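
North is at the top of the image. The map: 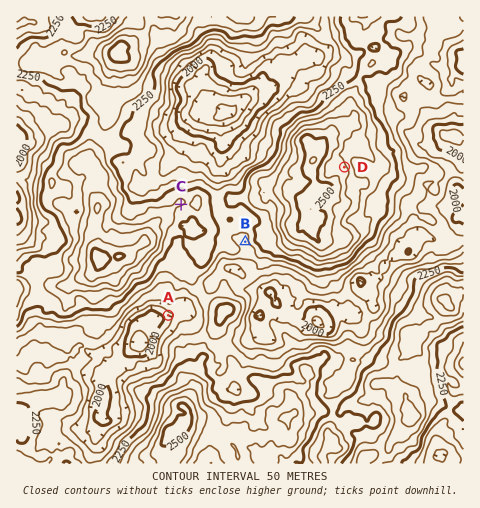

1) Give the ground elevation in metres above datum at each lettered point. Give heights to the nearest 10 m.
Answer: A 2030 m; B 2180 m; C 2300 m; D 2410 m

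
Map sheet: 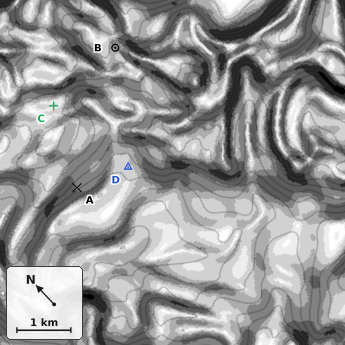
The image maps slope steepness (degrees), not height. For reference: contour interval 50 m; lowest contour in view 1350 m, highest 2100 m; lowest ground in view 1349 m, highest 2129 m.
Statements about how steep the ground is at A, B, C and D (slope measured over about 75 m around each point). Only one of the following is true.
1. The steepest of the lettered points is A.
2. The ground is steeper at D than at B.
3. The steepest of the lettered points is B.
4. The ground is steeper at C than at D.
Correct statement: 1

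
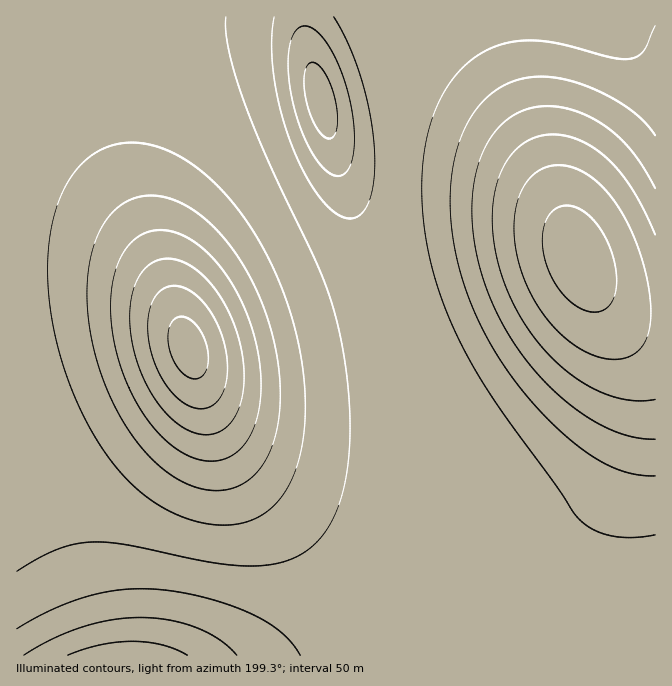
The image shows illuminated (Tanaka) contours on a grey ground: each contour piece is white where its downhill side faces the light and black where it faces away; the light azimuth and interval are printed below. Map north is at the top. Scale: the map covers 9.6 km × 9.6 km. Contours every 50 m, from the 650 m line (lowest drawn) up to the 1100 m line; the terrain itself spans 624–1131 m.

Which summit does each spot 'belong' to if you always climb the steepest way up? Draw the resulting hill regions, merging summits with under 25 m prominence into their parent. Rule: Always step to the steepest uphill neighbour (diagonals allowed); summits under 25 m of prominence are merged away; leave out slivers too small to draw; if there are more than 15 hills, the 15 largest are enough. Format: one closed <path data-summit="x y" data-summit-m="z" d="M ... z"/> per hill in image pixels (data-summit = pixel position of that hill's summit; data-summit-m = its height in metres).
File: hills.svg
<path data-summit="320 100" data-summit-m="1123" d="M517 16l-500 0-1 229 41 3 37 6 24 9 20 10 14 10 14 15 13 24 20 60 10 21 12 19 28 27 33 20 35 14 38 10 70 11 80 2 47-8 10-5 19-20 15-21 13-25 12-37 0-33-12-35-20-39-15-35-26-78-22-82-7-38z"/><path data-summit="127 655" data-summit-m="1131" d="M655 16l-137 1 0 18 5 37 25 98 26 78 15 35 20 39 12 35 0 33-12 37-13 25-15 21-19 20-10 5-47 8-80-2-70-11-38-10-35-14-33-20-28-27-12-19-10-21-20-60-13-24-14-15-14-10-20-10-24-9-54-8-24 1 1 409 639-1z"/>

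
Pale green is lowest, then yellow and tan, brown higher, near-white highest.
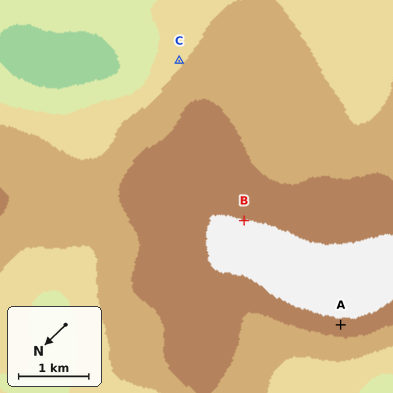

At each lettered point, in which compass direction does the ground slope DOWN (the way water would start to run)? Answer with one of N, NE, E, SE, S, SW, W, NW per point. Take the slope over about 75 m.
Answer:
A NW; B SE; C E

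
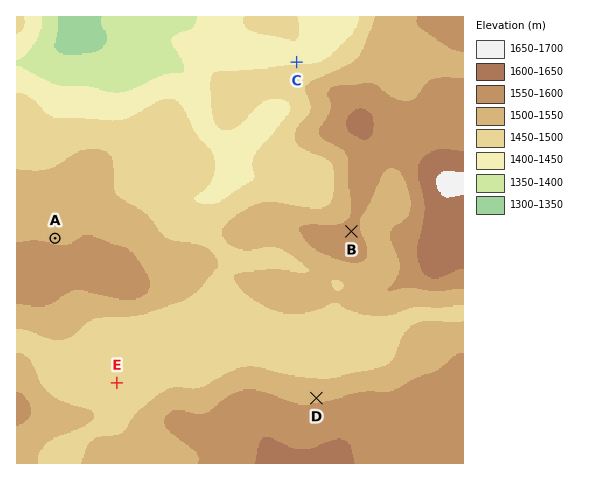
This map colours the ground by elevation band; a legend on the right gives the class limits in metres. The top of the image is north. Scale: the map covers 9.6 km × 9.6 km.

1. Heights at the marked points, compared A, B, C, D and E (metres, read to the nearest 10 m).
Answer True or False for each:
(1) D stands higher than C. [True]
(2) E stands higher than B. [False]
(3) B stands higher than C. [True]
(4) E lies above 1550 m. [False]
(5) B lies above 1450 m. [True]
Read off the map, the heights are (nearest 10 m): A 1540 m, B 1560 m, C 1450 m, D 1540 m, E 1480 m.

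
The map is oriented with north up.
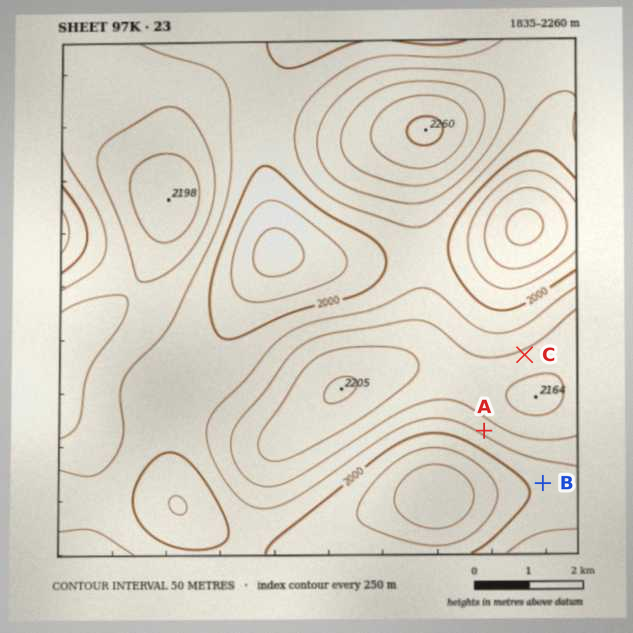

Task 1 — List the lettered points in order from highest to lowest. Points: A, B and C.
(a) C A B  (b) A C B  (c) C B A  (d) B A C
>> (a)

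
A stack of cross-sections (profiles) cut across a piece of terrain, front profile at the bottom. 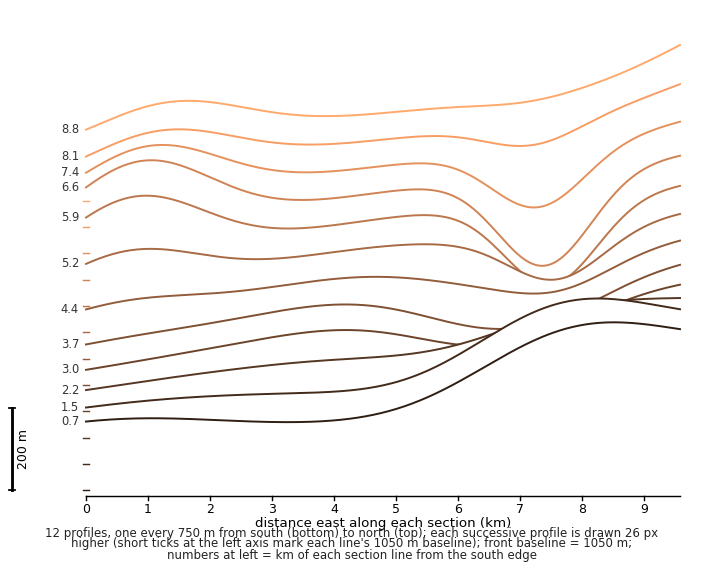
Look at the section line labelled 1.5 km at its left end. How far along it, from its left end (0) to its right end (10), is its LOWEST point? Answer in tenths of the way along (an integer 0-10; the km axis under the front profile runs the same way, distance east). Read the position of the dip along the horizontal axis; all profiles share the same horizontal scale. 0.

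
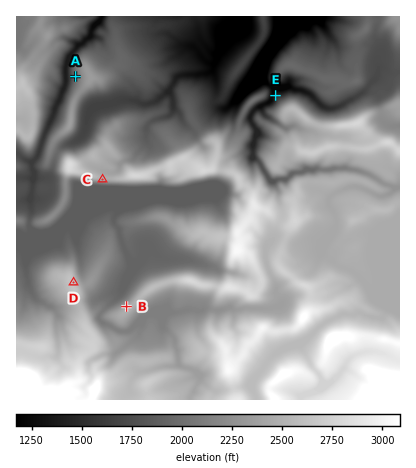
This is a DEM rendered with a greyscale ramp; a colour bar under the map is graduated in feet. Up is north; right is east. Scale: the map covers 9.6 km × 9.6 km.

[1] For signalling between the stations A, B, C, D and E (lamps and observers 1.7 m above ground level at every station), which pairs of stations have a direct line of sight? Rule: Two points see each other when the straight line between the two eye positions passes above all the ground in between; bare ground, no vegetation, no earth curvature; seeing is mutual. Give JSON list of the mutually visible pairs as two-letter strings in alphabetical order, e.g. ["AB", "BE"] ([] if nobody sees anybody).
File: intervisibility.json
["BC", "BD", "CD"]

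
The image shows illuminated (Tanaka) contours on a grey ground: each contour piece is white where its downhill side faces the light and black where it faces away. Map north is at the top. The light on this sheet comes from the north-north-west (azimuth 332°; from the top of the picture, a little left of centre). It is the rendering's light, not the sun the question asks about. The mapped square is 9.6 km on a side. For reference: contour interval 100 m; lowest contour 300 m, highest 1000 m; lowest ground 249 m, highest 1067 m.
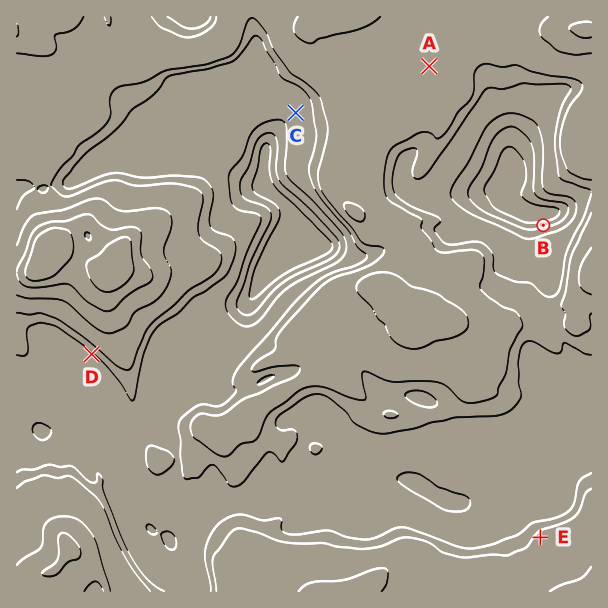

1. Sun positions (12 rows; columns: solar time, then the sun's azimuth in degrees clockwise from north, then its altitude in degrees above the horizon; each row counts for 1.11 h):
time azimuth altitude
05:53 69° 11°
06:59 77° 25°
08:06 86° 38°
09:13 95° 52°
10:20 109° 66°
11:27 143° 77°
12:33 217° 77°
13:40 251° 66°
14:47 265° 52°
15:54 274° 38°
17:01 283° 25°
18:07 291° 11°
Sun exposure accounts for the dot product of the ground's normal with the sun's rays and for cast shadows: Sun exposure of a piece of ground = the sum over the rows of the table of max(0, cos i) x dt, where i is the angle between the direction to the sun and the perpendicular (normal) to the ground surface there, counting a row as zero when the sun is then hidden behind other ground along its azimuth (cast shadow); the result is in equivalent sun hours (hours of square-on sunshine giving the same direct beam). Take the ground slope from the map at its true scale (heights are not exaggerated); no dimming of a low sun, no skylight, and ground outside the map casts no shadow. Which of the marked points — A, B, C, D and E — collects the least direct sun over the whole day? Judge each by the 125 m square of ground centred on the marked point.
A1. B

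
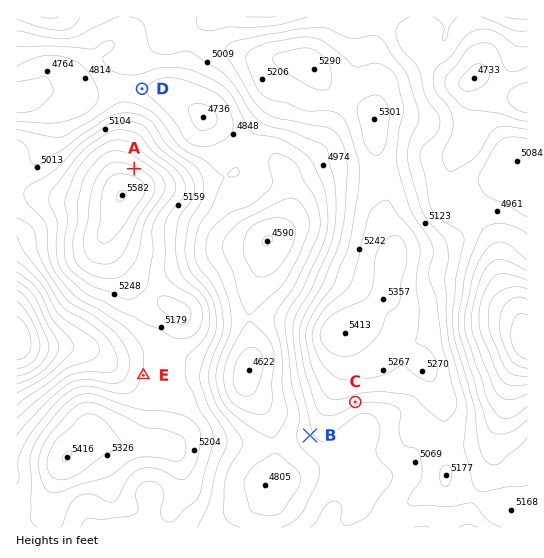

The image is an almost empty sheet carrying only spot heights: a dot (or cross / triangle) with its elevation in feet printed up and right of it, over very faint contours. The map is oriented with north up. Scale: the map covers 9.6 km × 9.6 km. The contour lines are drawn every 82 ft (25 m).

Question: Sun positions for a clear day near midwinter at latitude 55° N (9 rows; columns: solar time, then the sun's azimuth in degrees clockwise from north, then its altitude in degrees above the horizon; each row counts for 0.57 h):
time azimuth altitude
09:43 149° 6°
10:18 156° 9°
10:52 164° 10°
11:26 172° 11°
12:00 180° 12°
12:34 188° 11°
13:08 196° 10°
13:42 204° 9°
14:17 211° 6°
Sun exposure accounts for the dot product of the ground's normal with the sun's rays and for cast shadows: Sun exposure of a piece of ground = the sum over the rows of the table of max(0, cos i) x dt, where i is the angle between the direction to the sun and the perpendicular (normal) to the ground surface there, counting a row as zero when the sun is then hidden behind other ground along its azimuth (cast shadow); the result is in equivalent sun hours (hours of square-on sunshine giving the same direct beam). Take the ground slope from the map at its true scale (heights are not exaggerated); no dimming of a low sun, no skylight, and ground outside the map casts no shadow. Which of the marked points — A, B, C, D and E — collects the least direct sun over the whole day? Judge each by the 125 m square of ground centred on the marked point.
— A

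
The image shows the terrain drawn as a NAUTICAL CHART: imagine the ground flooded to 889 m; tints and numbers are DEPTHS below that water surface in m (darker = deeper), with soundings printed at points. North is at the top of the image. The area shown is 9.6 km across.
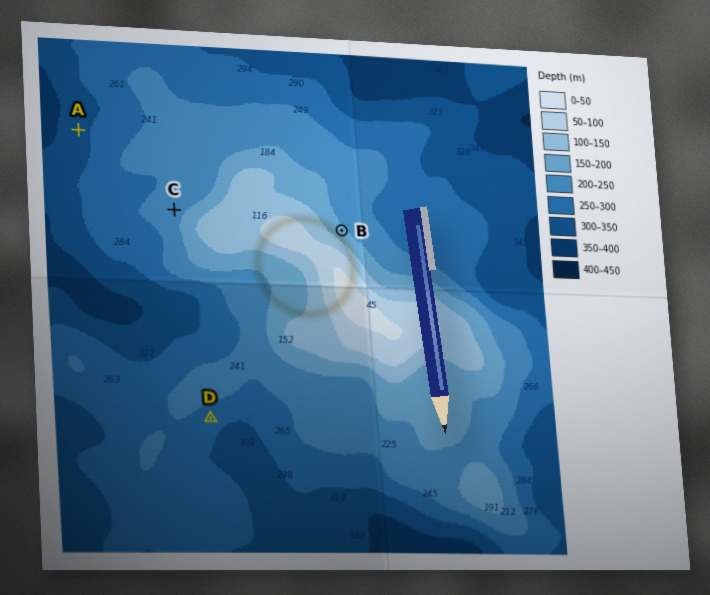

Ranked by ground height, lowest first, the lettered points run A D C B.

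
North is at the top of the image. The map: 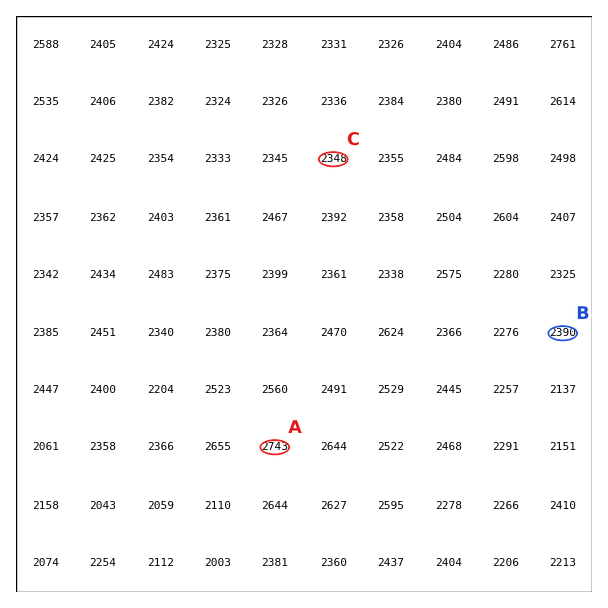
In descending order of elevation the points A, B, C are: A B C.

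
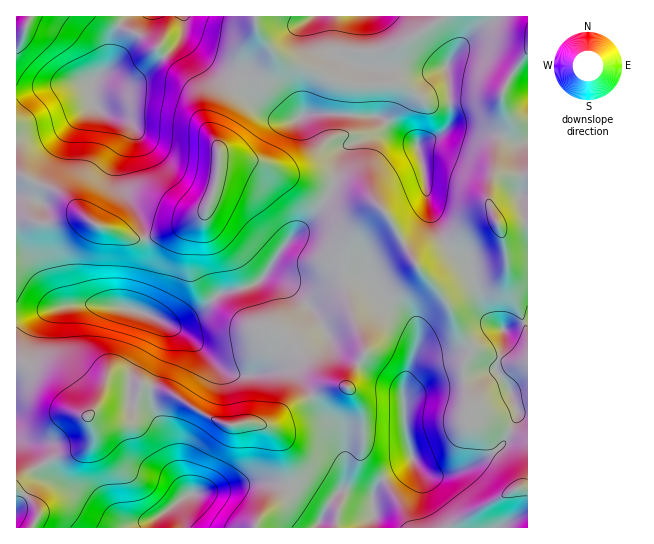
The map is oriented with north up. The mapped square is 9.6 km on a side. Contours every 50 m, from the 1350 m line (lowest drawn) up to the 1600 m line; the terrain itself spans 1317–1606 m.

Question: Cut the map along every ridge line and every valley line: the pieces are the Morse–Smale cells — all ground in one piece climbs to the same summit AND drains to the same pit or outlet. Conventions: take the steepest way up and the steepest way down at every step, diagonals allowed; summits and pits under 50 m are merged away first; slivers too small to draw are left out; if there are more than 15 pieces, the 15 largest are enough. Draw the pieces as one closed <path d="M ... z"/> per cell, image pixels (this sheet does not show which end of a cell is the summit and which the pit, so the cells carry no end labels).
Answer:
<path d="M381 208l-10 4-16 18-6 9-5 22 0 16 5 26 16 44 0 6-9 14-9 21-8-3-14 3-35 19-17 16-8 3 8 3 10 13 6 24 2 21-3 7-29 25-2 9 60 0 11-23 11-14 7 0 25 9 5-13 7-8 20-11 9-7-7-30 0-30 13-9 16-7 61-14 9-28 0-13 24-9-1-100-25 6-11-11-9 1-15 8-18 19-34 19-23-41z"/><path d="M255 16l-126 0-10 10-6 11-1 20-4 12-17 15-25-1-49 9-1 127 37 4 18-6 14 0 14 10 12 2 16 8 18 2 34-11 22-12 7-9 9-28 2-32-4-9 0-8 6-20 10-17 24-22 14-18-2-11-10-12z"/><path d="M334 183l-15 28-30 28-24 35 22 11 22 22 0 4-12 20-32 41-8 3-23 0-8-3-7-4-32-32-38-21-16-6-39-5-16 0-61 11-1 167 14-11 21-12 32-10 8-7 2-7-4-19 9 5 12 3 17-3 8-11 7-25 24 6 33 21 31 13 13-2 24 2 23-18 35-19 10-3 12 3 9-21 9-14 0-6-12-29-6-27-3-14 1-24 10-23 16-18 9-5-11-11z"/><path d="M239 159l-20 0-3 27-9 24-6 6-22 12-28 9-24 0-16-8-12-2-14-10-14 0-18 6-36-3-1 94 17-1 45-9 16 0 39 5 16 6 38 21 32 32 7 4 8 3 23 0 8-3 32-41 12-20 0-4-22-22-22-11 24-35 30-28 8-12 6-16-8-3-39-5-19-11z"/><path d="M527 16l-200 1 4 5 2 31 18 11 14 4 34 1 12 3 20 0 16-5 4 34 0 18-4 10-6 6-23 10-5-4-24-8-12 0-24 10-8 4-5 6-7 28 2 3 34 12 18 18 28 49 34-19 22-21 11-6 13 0-7-20 11-52 8-20-4-32 9-19 16-23z"/><path d="M146 385l-5 1-6 24-8 11-17 3-12-3-9-5 4 19-2 7-8 7-34 11-23 13-10 10 0 7 15 10 6 9 2 6-6 13 120 0 2-7 23-20 5 27 72 0 4-9 29-25 3-7-3-28-5-17-10-13-19-6-20 2-13-2-22-11-28-19z"/><path d="M326 16l-69 0-2 2 2 12 10 12 2 11-14 18-24 22-10 17-6 20 4 29 40 2 27 14 47 8 7-30 5-6 8-4 24-10 12 0 24 8 5 4 23-10 6-6 4-10 0-18-5-34-15 5-20 0-12-3-34-1-14-4-18-11-2-31z"/><path d="M527 321l-23 9 0 13-9 28-61 14-16 7-13 9-1 17 3 21 6 22 9 10 7 4 13 1 12-3 21-9 29-21 13-26 1-6 3 2 7 0z"/><path d="M518 411l-1 6-13 26-29 21-21 9-20 3-12-5-9-14-1 4-9 7-20 11-10 14 0 24-2 10 84 1 7-9 11-7 41-23 13-1 1-74-7-1z"/><path d="M127 16l-110 0-1 75 14 0 36-8 25 1 17-15 4-12 1-20 6-11z"/><path d="M527 52l-15 22-9 19 4 32-8 20-11 52 5 18 4 8 5 4 26-6z"/><path d="M527 488l-13 1-29 16-23 14-6 6 0 2 71 1z"/><path d="M346 491l-7 0-8 10-14 24 1 3 53-1 2-10 0-15-3-3z"/><path d="M18 491l-2 0 0 36 15 1 8-13-2-6-6-9z"/><path d="M178 501l-23 20-1 7 29-1z"/>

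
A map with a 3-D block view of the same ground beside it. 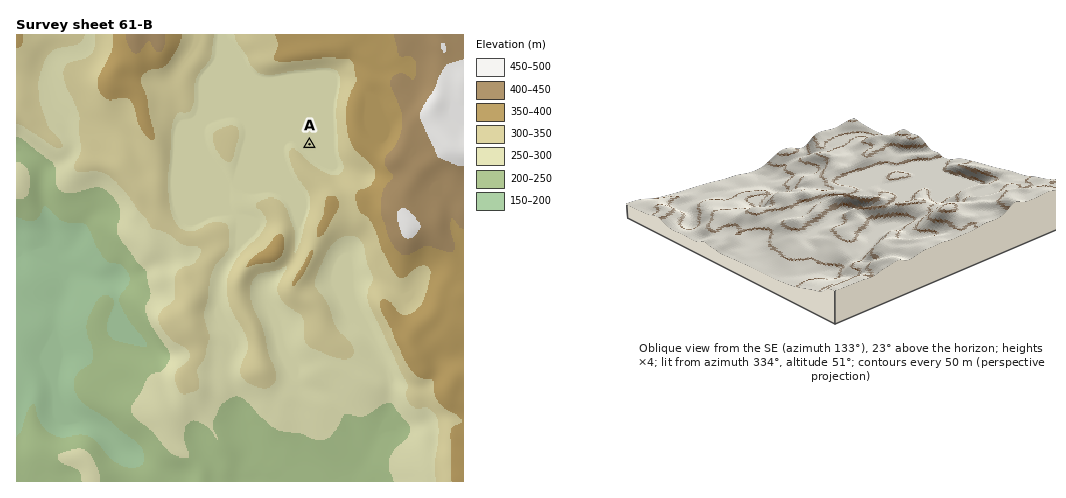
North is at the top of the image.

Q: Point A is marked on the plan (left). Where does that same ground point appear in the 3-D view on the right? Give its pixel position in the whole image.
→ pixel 936 193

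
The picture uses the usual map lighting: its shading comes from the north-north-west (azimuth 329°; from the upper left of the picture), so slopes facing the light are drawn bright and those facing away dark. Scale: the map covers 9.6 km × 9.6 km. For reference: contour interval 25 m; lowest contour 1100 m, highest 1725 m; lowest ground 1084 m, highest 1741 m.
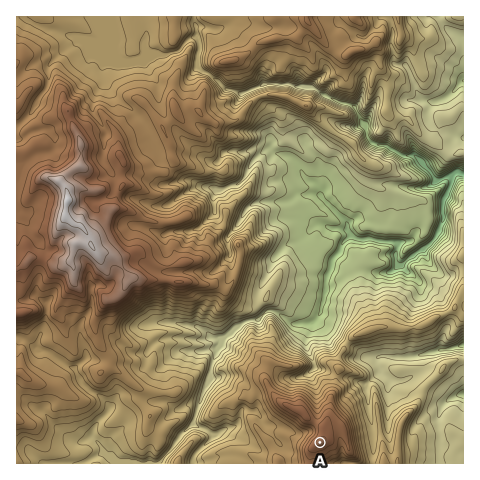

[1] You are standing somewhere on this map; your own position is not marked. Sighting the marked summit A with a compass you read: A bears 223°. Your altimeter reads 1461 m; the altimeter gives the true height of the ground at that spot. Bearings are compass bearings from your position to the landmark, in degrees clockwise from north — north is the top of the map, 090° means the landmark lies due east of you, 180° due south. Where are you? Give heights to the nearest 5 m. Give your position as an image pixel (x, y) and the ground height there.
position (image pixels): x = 352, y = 408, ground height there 1460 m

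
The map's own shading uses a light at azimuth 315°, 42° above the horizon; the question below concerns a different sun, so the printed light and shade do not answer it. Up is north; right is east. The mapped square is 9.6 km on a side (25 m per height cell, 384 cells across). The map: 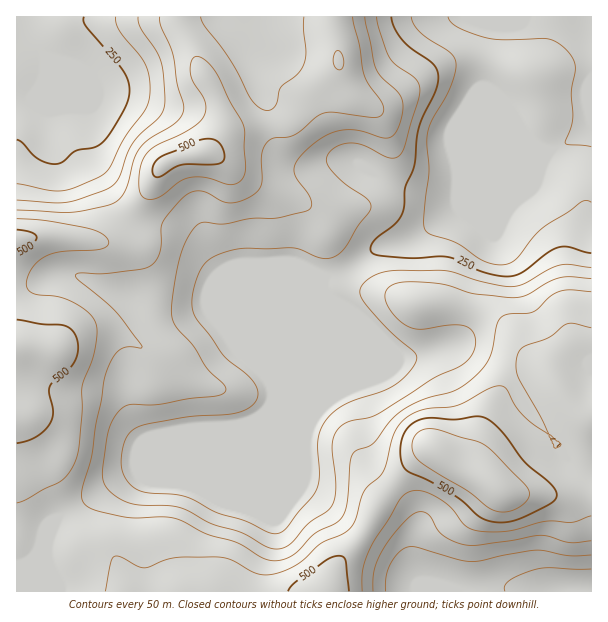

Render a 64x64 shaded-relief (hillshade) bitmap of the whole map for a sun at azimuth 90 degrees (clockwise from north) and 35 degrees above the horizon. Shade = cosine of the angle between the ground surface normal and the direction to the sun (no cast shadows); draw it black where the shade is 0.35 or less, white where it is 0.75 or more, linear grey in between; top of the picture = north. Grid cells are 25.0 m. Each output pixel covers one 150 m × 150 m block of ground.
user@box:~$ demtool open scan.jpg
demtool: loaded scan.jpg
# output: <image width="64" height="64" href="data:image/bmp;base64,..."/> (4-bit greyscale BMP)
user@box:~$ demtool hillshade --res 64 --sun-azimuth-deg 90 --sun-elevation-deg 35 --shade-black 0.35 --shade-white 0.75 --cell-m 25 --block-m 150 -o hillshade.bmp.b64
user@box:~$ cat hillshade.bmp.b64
<image width="64" height="64" href="data:image/bmp;base64,Qk12CAAAAAAAAHYAAAAoAAAAQAAAAEAAAAABAAQAAAAAAAAIAAATCwAAEwsAABAAAAAAAAAAAAAAABEREQAiIiIAMzMzAERERABVVVUAZmZmAHd3dwCIiIgAmZmZAKqqqgC7u7sAzMzMAN3d3QDu7u4A////AIiIiHd3eJmIeIiJmZiHZmZ4ms7//bqYiIiJmZmqqZiIiIiId3d4mYiIiIiZmZh2VWeKzv/9upiIiImZmaqZiIiIiId3d4iZiIiIiImaqXZUVom9/+26mId4iZmZmZiIiIiId3d4iJmIiIiIiau6hkM1aKzv7bqId3eJmZmZh3eImZh3d4iJmYiImZmZq8uWMiNXm97tuYd2Z4mZmZh3Z4ipmHd3iImYiImZqZq8y5YxE1Z5ve3Jh2ZniJmZmHZniaqYh3iImZiIiaq6qqu7ljIjVVaL3cqGZmZ3iJmph3iZqpmIiImZmIiJq7uqqqqGQzRUM2nN24dlVVZniqqYeJmqqYiZmZmYiIm8y6qZmIhkRVMiSL3bl2VERFeau6mZmZqpmaqqqpmIiau6mYiIiHZVQxE2rMuXZDMzRpvMuqqqmaqqu7u7qpiJqpmIiIiIh2VCETaKu5dUMzRXq8zLu6qZmavMzLu6mYiYiIiIiIiIdTISRniZhUM0RXmszMu7qpmZq83dzLqIiIiIiIiIiIh1MSNWZndkNFZnirzMu7qZmZmbzu7cqYiIiIiIiIiIiHUhJGZURVRFeImrzMu7qZmZmZrO/typiIiIiIiIiIiIdCI1dkIjRGeZmavMy7qYiJmZms7/7KmIiIiIiIiIiIh0IkZ2QQE1eaqZq8y7qZiImaqazv/suYiIiIiIiIiIiHQjV4YwADaKqpq8zLqph3eaqqrO/+y6mIiIiIiIiIiIdCNnhjAANpqpmbvLuph2d5qru83u3LqZmZiIiIiIiIiGNGd2QQA2iZiJq7uph2Z3mau7ze7bqZmZmZiJmZiIiIdUV3ZSETaIh3mruph2ZniZq7vN3cuYiZmZiImqqYiIiHZmd2QyNXd2aJqpmGZniZmqu7zdypiImZmZmqu6mIiIiHd3ZURFZ2VXiamHZnmamaq7zNzKh3iZmZmqu8qYiIiIiId2VEVmZVV4mHZmiqqZmqvM3LqHeJmZqqu7uoiIiIiIiIdlVWZlRGeIdmeaqpmZq83duoeImaq7u7upiIiIiIiIiHZWZ2ZERnd2eKqpmZmbzd26iImaq8y7qYiIiIiIiIiIh2Z3dlQ1Z3d5qpmZmZvN3bqIiZq7zMqYiIiIiIiIiIiHd3d2UzRWd4iZmZmZm83dupmZqrzMuoiIiIiIiIiIiGZ4iHZUM1d4iImZmZmavNy6qaqrvMupiIiIiIiIiIiGVniYh2Q0V4h3eJmZmZm8zLuqqrvMupiIiIiIiIiIiGRGeZmIdUVoiHZ4mZmYiavMu6qavMy5iIiIiIiIiIiGQ0aJmZiGZniHZniZmYiJq7u7qZm83KmIiIiIiIiIiGQzRomqqYd3iHZmeJmZiJqru6qZibzcqYiIiIiIiIiHZERXiaqqmIiHZVV4mZmZmqqqqZiJvNypiIiIiIiIiIdlRWeJmqqZmYdURWiZqqqqqZmZmJq83LmIiIiIiIiIh2VWeIiZqqqZhkNFaIm7u6mYiJmZmrzMupiIiIiIiImYd2d4iImquql1Q0Vombu7qYiImZmrzMy6mYiIiIiIiaqYiIiHiKu7qHVERXiZq7qZiImZmqvMy7qZmIiIh3eKu7qZmIiJq8uoZURWeZmquqmZmaqqq8zLqZmYiIiHd4rMy6qZmImru6hlVVaJmaqqqpmaqqqqvLupmZmIiYh3mszLqqqpmaq6mGVVZ4mZmZqpmZmqqZq7upiJmYiJmIiavLu7u7uqqpmIdmZniJmIiZiIiZmZmru6mIiZiImYiZq7u7vMzLupiIiHZmd4iYiIh3d3h3iau7qHeJmZmZmZqqqqu8zcy6mIiIh3ZneIiIiHZmZlVXq8uoZnmqqaqqqqqqqrzN3LmIiIiIdmZ4iZmYdlVVMjaby6hmebu6qqqqqqqqq8zcuoiIiIiHZniJmZh2ZlQQA4vLl2aKzMu6qqq6qpmazNy6iIiIiIdmeImZmId2UwACarqXd5vdy7u7u7qpiIrN3cqIiIiIiHd4iZmYh3dTAABYmYiJvO7Lu7u7uph3is7tyYiIiIiIh3iJqZiIh2MAADZ3iJvN7cqrvMu6l2aL3/25iIiIiIiIiIqpiIiIZBABNFZom83dupq8y7mGVpz//bmIiIiIiIiIiamIiIhkIRI0RVeKvNy5mau7qXZnrf/+uYiIiIiIiZmZmYiIiHUyIzRERXirzKmJqrqYdni+//65iIiIiHiZqZmZiIiIdkMzNERFaKzLqYiZqZh3ic7//sqIiIiHeJqqmZmIiIiGVEMzRERYrMuYiImYh4ibzv//25iIiHZ4mqqZiIiIiIdlQzI0RWm8yoiIiIh3ibvN7v/tqYiIdnmrupmIiIiIh2VDIiNFesy5iIiIh3ibzMzN7u7JiIdmiau6mZmIiIiHZUMhEkabzLmIiHd3ebzcy7ze7sqYdmeKq7qZmYiIiHdlQyESR6zLqYiIdmZ6zu27q83dy5h2eJqruqmZiIiIdmVDIRJYvMuZiIh2Vorf7cuqvMzLmHd4mqqqqZmIiIdmVUMyI2m8upmIiHVVi9/+y7u7u7qYiImZmqqZmIiIh2VVRDM1irupmZiHdVaL7/7cu7u6qpmIiJmZqpmIiIh2ZVRENFeaupmZiId2Vovv/tzLu6qpmZiIiJmpmYh3eHZVRERFaKupmZmIh2ZXnO/+3cy7qpmZiIiImamZiHd3dlVEREV5qqmZmYiHZlec7/7tzLqpmIiIiIiZqZ"/>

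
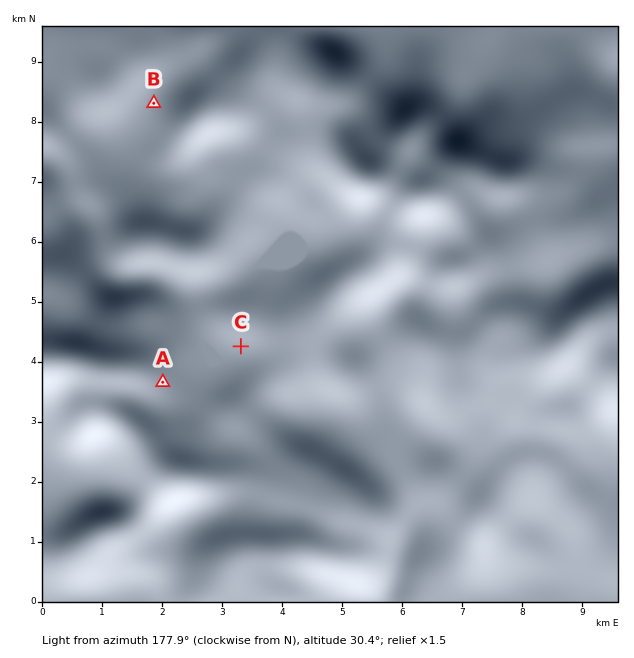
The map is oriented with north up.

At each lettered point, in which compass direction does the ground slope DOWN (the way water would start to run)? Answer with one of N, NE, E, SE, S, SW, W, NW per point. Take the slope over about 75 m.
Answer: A E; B W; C SW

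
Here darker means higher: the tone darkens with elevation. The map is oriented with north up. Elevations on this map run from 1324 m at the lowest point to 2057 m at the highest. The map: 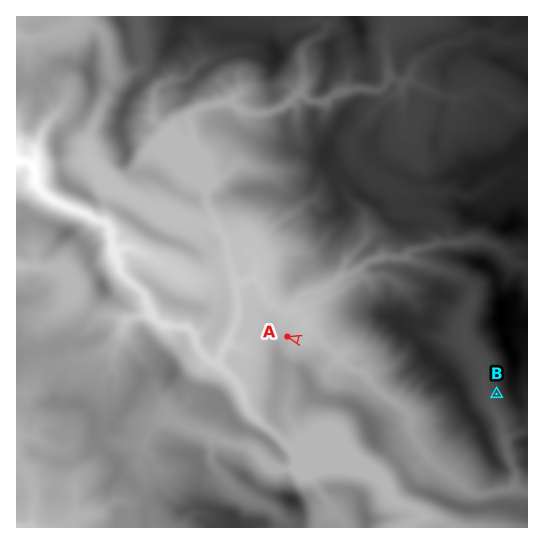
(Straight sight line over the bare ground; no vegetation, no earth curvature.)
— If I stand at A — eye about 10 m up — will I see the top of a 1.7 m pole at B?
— No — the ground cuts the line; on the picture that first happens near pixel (392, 365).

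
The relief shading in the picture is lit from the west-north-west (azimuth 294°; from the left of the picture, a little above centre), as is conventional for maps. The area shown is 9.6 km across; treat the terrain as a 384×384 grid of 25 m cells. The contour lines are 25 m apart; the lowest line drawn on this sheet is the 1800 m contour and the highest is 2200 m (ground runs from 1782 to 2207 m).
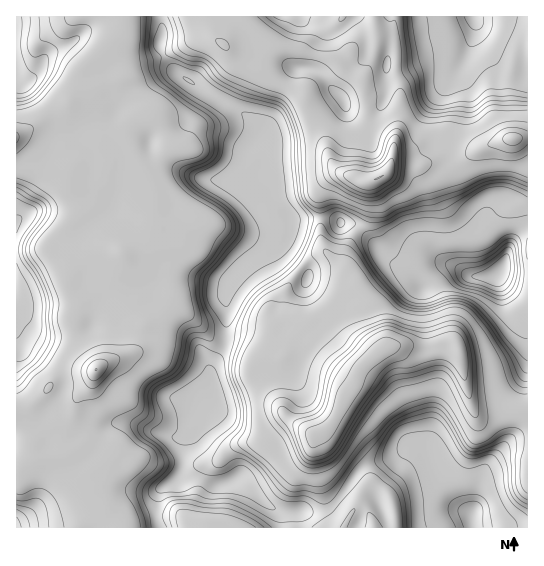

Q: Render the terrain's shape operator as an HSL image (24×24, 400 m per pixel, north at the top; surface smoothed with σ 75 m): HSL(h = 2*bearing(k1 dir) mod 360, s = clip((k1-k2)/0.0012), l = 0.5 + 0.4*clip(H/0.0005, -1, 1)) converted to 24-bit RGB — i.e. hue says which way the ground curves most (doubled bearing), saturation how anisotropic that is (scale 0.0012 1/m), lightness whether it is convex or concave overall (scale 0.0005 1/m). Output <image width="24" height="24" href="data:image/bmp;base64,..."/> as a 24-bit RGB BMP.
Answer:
<image width="24" height="24" href="data:image/bmp;base64,Qk32BgAAAAAAADYAAAAoAAAAGAAAABgAAAABABgAAAAAAMAGAAATCwAAEwsAAAAAAAAAAAAAQ4ctfptomqCBgoyRfo6Fv9moHQB50/Hyo8Dip6zgo9jdmTJgYDAYWDYdoalCvnWGVsRk5phIPSaXcJtmnJhFIRUyu7ZuYCAhg9XFSKWFfZ5/gIaCjp100c41AzAkMr0XqnojWl8ggzAbSwsl1k4wM5JNVdomJo1isVBks+2tbSuUl2qEv0WTM2SeOySm5ZnArYqfdo6ce4Z/gn59knh80n2PW9JfCFhYtVM0uYosNzkabh4xo9624xYgrNkvEWVCS9FRkalKkjx5fXOBkWqAf49KHRtK2OekpZiCgXuEhH5/eoKAgYiLnNXL1+D0TA6YRGyp6JTfuSn3qe3cUxt3+MrK9NfYM5qEPJUiG0Avf29tfW98cwxS/8JQAj4sVtdJiZ50gXt9hYV4eo52Y6xXxdIGLhsFRlR6Wn5wJn1l4z24xGVgKA+G0/js6K/N7WN6ZTTNGGscKEkcTCgygh2X6vTXgVrgHreEmHmdcIJzlXR0hoNgomJu1MWbMqbbYU2FfHh4RkdocCkU399M0/jmHlhR9jtm+snJFnZ46WfogUnQGCxXUtKvx/WxU0qTfYqy313atoyldUeL55pQM3dS3ax4PRcNE1ATYn5uQhpemfFXU8BjnaU6SzRbLsZh4K2l7p68HlNRm5Y5N2PAlCayk/93TpmiGrnRI1Z65IWfOEKj9dX2o3LpXHem5anpmNPkH2F2CgxD8PXWj4p/g4V4TGh+MrK1567J4pGotTrPfZfONi2qavibMO+ye8+CHUd+JUNKp1s4w7dlPpIus1E9tV+YmHSI37mXHAkqDcvCd9wzt42Eh4CGbYCEOH1YLHte78Hc1sjqmKftln3nyvDQSCLSkeuzVBJVP01vyCCIvs2McXpjhYRthoZ3i39+02OAmPX1BkayUiy7zbiTf3+LgX+Ob4N8L4VPEpob3uyKbTa4bUjA6tK4g8/kggp+gkx6WDl2nrkXwsaCfHuGfYJ9fYR9gn1/oqaJlOZyIxAyEmZt8Nfcg6S6QUW9uXaWgoJ6XqZfZf2ACEM+RHMG4vLC5HfPSAHa5We/bhJNk+14kKaDfnyAgIN/gIF6fX96s7V804MZFjQ8OXphF4gm846qPBlSu5JTlpuBrvW9aAk3Zyg7Mcg2Q50AMygAKQ8KzRUQ32XNouenf4mAgH6Fi3qLfY6RfH+GlHd58KW7Fpt+Mm5WVX1VEUcp/1W6e8+Lq921xnEVYSZQgJF+t4U4eQoWyos8AjEXCipycdHq47W/hYF7eoB9eIp4hHN2g3t7gISHoIOE6aW6FZ+1XnaHXHx9E3CCyfy36C1QbAkhSIA6aXhall9/fH2+rJvN8ID0AHh3CSoW8owJrZB4fIF8en98foCEf4d/gXqAgqan2PPthQTgcl2EgGp/MREEyLIALBgH4ZAkosE/MlAjXHo4SqU/WX50lnubZX+pi0ArM/NrhKV5foJ+e35/f4J9hIR+hM2pe/zgfQUTcilIf3p8TiZ195Lr5mrRojm/z+meJbVTcHDbinnLx45DFUMOMz0WRh8Tk9vif6ilgoeEfXyBf3+BfoGAipR+/+4EMyIAJ14aeIF/fn6CIRNW1OF9s1jozOv/zsz//8zyEDaOeXupupDO5pfvWEDhasHjRYhueIF/goF9gH6BgH+BfJB9kmSKznPC5NnyEansVG57f3p/FRBPyNx/kPGXRHYlJhMN/+PMGBh9g3OQcWWQx3rEuFy5dsRdlEXPbnWEfIF6fIF9fX+EkXh0Y4t8bp9+zbuMkEbEQlSLdXd9GAkqyveTg7lPg1SeSGCErf9wjiS4f3nCfY69XnO5aIrg7Nb1yHjwvXisjICEe4SAdX17hHyJip6aj9jWl9jkqRF2YxQYRCgQCzk+vfOseL6LSh9ctr9jhJ5GcuRjFHeG01uhZCi1rsLec3jOEicM83yXrIOHhXyDhHuEcJtxfeepsConMQILWgULy1FNocHok/L9qtPHjSpXLzyDmseFRqCq5OWZFxIlVWkuLV0niJkkbGwelVI8Dl0y3qWckHuAgIJ5p8aJp3IlMQINTT0Zm963ls3Rg6yphKIwY08atjyxe7eotaZ2W6I1qcpIVjN7aol/anaOhHhijlJbznerNIqMMZgewW51joKE0dyODAU71XfuqrrilM7BcoKPeo6Ph5jXnbDlWW63vImur2SDfs9uOoG+Y017fKF7QF+Yp3aNcleOjYlSsH6Xtn+XO6JTk5J629egFgZHb8kthqmBg5B+fo+emN/QajqvgjlWmlRjWJRCvIdz0MWARCiYZmGDiryGKB9PtIxeY1t6"/>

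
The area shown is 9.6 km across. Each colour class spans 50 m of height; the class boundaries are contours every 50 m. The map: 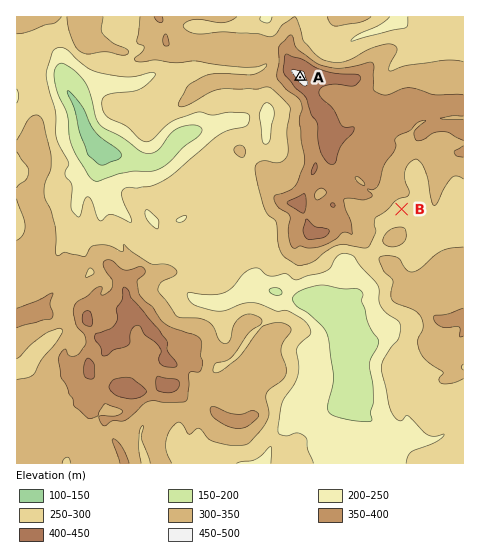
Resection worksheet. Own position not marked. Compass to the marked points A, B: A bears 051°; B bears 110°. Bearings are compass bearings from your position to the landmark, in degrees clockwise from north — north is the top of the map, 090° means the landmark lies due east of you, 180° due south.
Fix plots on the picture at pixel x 219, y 143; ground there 270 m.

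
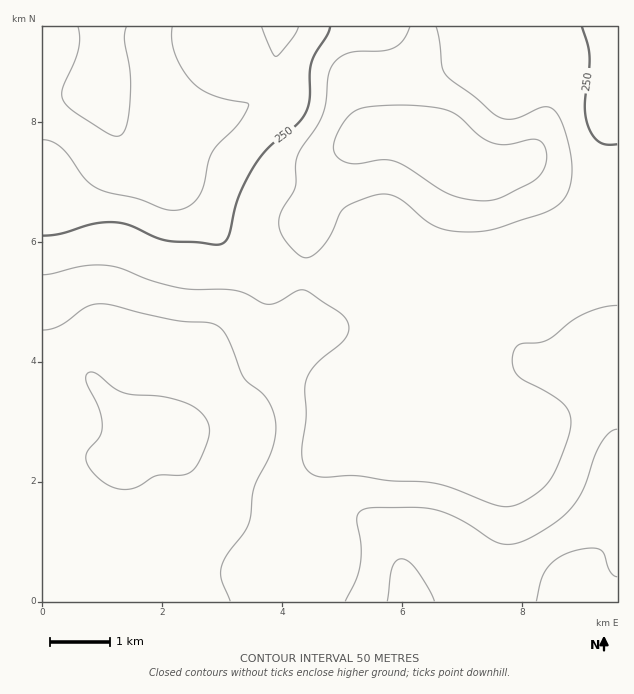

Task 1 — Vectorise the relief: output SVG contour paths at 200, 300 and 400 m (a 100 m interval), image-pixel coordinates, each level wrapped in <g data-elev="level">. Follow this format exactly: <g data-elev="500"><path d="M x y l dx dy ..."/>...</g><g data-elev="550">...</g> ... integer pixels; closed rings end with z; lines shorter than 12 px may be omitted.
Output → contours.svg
<g data-elev="200"><path d="M172 27l0 13 3 14 7 15 11 14 9 7 10 5 15 5 20 3 2 2-10 18-21 21-6 9-4 9-5 27-4 8-6 6-12 7-12 0-32-11-36-9-8-4-7-6-17-24-8-9-9-5-9-2"/><path d="M298 27l-8 14-10 13-5 2-4-6-9-23"/></g><g data-elev="300"><path d="M617 305l-13 2-17 5-15 9-24 19-9 3-18 1-6 5-3 14 5 11 6 6 24 12 15 10 7 10 2 12-3 14-8 21-12 24-9 9-15 9-10 5-9 1-14-3-39-16-18-5-45-2-34-5-33 1-8-2-6-4-5-8-1-10 4-35-1-27 1-10 4-9 6-8 28-24 4-6 1-6-2-7-5-6-34-23-6-2-4 1-20 11-10 2-30-13-59-3-27-7-30-12-13-3-24 0-42 9"/><path d="M410 27l-7 13-9 8-11 3-25 0-9 2-11 5-7 10-3 10-2 22-3 12-6 14-19 28-2 11-1 22-13 23-3 9 0 9 4 9 10 13 9 7 5 1 4-2 11-9 8-12 9-21 5-6 11-6 21-7 12-1 10 4 27 22 12 7 14 4 16 1 26-3 49-15 15-8 9-10 5-16 1-20-7-30-9-18-5-4-6-1-33 12-9 0-9-5-19-17-25-18-5-6-3-7-2-24-4-15"/></g><g data-elev="400"><path d="M434 601l-6-13-12-19-7-7-8-3-6 3-3 6-5 33"/><path d="M617 577l-4-2-3-4-6-16-3-5-11-2-18 3-14 7-11 10-6 12-5 21"/><path d="M118 489l9 0 7-1 23-12 25-1 9-3 7-9 8-16 3-12 0-9-7-13-14-9-25-7-29-2-10-2-11-6-16-13-8-2-3 3 0 6 13 28 3 18-3 11-12 13-1 9 4 9 9 9 10 7z"/></g>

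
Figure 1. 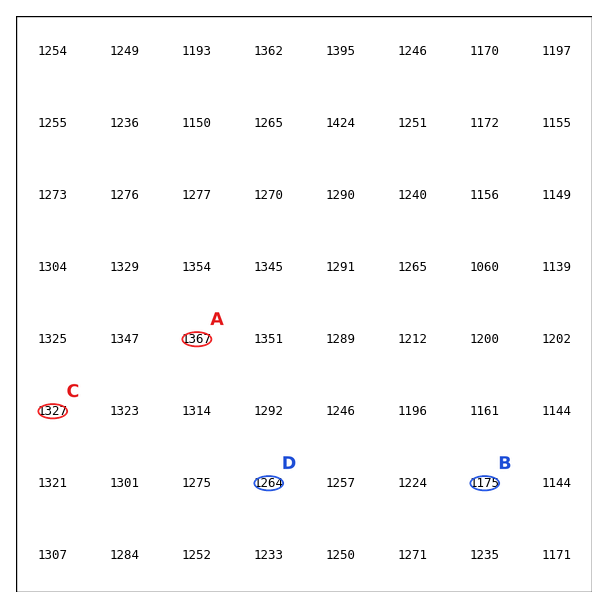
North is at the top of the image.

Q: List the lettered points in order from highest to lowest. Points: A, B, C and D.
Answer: A C D B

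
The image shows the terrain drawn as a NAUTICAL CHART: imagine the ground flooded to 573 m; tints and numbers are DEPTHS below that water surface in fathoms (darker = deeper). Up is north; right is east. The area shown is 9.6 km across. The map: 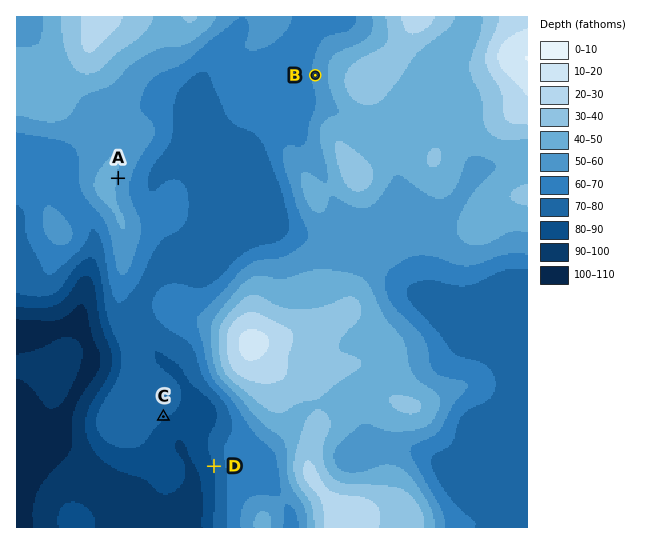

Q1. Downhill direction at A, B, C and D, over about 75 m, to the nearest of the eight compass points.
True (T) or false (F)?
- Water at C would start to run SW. F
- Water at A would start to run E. T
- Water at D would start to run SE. F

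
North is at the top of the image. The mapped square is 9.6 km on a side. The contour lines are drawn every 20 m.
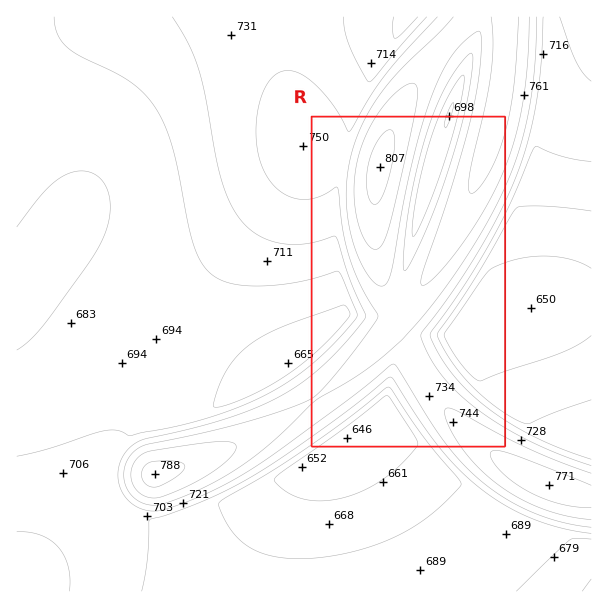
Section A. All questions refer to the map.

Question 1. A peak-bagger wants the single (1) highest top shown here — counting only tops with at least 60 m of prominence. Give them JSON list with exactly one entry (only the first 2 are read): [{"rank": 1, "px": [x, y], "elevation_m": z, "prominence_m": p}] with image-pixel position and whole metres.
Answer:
[{"rank": 1, "px": [380, 167], "elevation_m": 807, "prominence_m": 161}]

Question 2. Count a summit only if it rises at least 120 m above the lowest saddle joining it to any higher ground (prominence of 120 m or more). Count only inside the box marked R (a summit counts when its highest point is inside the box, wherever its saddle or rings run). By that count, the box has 1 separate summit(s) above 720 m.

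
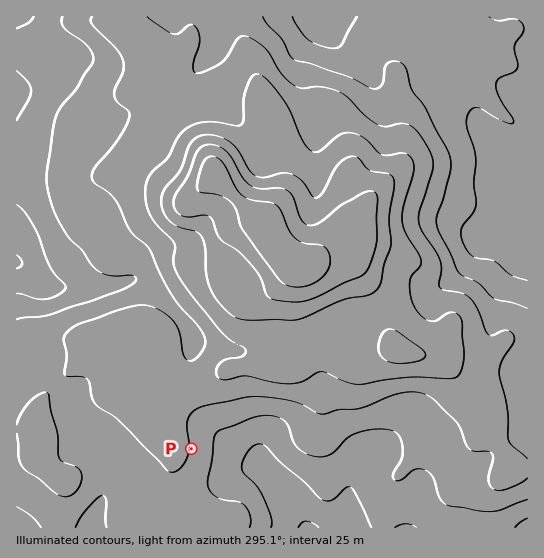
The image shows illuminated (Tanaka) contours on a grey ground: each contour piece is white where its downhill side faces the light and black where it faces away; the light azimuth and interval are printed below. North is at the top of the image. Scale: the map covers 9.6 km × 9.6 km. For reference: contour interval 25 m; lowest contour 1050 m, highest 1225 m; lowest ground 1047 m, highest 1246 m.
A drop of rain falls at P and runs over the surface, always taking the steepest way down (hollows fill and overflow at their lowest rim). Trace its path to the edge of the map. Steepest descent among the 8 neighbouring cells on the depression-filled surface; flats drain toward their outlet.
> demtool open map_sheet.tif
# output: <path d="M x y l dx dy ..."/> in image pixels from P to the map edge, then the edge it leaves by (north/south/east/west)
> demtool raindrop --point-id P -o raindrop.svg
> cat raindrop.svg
<path d="M191 449l31 0 12 12 19 0 2 1 28 28 0 1 4 4 14 20 4 8 0 4"/>
exit: south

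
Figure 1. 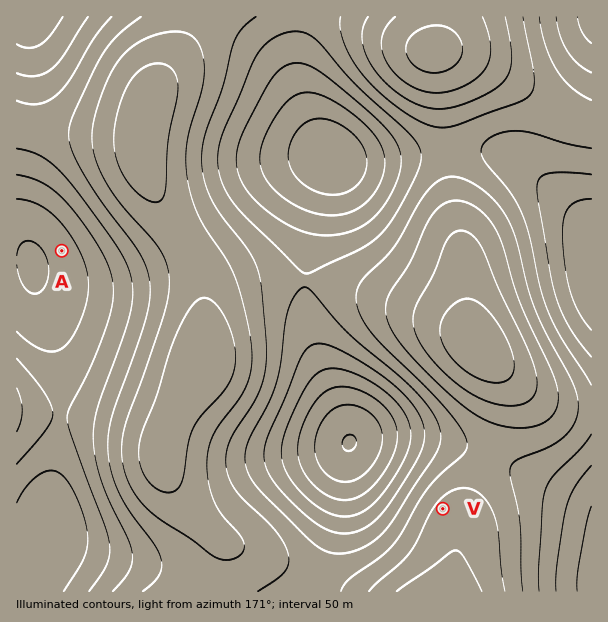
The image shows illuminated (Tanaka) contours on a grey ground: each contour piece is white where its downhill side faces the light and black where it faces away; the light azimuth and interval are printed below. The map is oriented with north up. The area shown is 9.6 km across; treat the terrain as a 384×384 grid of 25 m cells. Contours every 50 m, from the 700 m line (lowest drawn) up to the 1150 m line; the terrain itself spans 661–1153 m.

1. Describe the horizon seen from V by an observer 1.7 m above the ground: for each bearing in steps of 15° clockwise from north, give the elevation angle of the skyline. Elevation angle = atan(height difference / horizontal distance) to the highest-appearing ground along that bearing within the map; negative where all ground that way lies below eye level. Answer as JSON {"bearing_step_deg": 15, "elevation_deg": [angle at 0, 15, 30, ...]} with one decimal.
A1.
{"bearing_step_deg": 15, "elevation_deg": [6.3, 4.7, 3.5, 2.9, 2.9, 3.8, 5.0, 5.2, 4.8, 2.1, -0.6, -2.3, -2.4, -1.4, 0.2, 2.3, 4.8, 7.5, 10.0, 12.0, 13.0, 12.5, 10.7, 8.3]}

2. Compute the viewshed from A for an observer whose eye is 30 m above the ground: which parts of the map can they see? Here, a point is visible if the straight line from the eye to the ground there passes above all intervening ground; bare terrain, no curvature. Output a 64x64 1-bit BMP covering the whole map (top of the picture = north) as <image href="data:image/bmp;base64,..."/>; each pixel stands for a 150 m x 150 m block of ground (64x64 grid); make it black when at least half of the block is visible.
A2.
<image width="64" height="64" href="data:image/bmp;base64,Qk0+AgAAAAAAAD4AAAAoAAAAQAAAAEAAAAABAAEAAAAAAAACAAATCwAAEwsAAAIAAAAAAAAA////AAAAAAAAAB//wAAAAAAAP//AAAAAgAD//8AAAACAB///wAAAAMAf///AAAAAwP///4AAAAD/////gAAAAP////8AAAAA//7//wAAAAD/+D//AAAAAP/gH/+AAAAA/8Af/4AAAAD/wB//wAAAAH+AH//gAAABP4AP//AAAAEfAA//8AAAAQ4AD//4AAADAAAP//gAAAMAAA///AAAAwAAB//8AAAHAAAH//4AAAcAAAP//gAADwAAA//+AAAPAAAB//4AAB8AAAH//AAAHwAAAf/4AAA/AAAB//gAAD8AAAH/8AAAfwAAA//gAAB/AAAD/+AAAP8AAAf/wAAA/w8AB//AAAH/H4AP/8AAAf8/wB//wAAB/z/gP//AAAH/P/D//8AAAf9/8///4AAB/3/////wAAH/f+f///AAAf9/h///8AAB/38D///4AAD/fgP///gAAP88A///8AAA/wAH///wAAB/AAf///AAAD4AB///8AAADAYP///wAAAAD////+AAAAAf////4AAAAD/////AAAAAf////8AAAAD/////gAAAAP////8AAAAA/////wAAAAD////+AAAAAP////4AAAAA/////gAAAAD////8AAAAAP////wAAAAA/////AAAAAD////4AAAAAP////gAAAAA////+AAAAAD////4AAAAAA=="/>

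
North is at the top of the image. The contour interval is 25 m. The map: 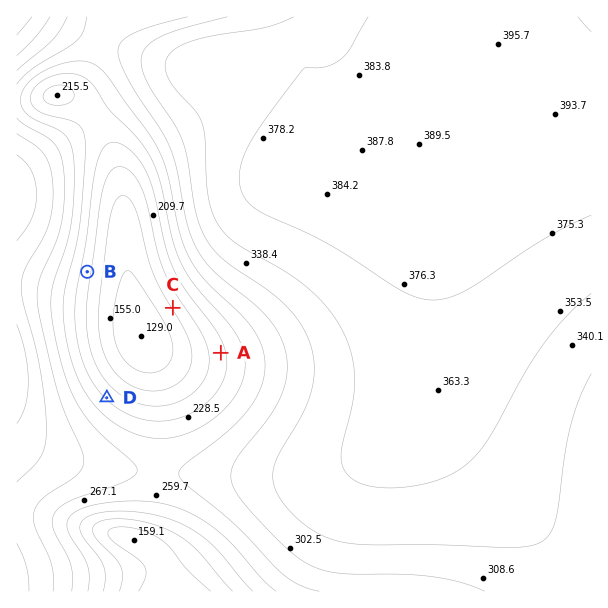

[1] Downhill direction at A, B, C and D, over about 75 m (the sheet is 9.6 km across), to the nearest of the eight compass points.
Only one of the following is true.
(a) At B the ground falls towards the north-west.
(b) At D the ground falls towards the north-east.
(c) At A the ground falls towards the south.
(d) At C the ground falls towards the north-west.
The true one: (b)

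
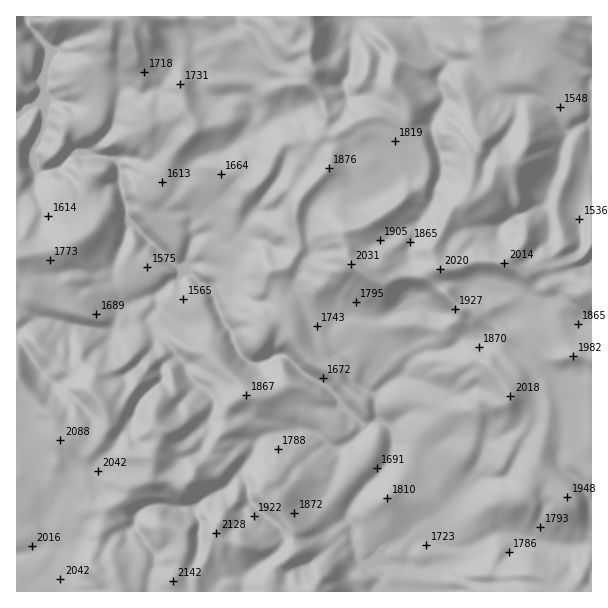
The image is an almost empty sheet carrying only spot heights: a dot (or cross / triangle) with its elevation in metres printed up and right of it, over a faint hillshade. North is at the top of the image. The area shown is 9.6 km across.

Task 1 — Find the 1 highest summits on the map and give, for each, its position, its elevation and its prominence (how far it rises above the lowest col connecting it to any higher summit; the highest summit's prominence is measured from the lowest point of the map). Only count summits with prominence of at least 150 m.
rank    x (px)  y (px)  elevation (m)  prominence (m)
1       351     264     2031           327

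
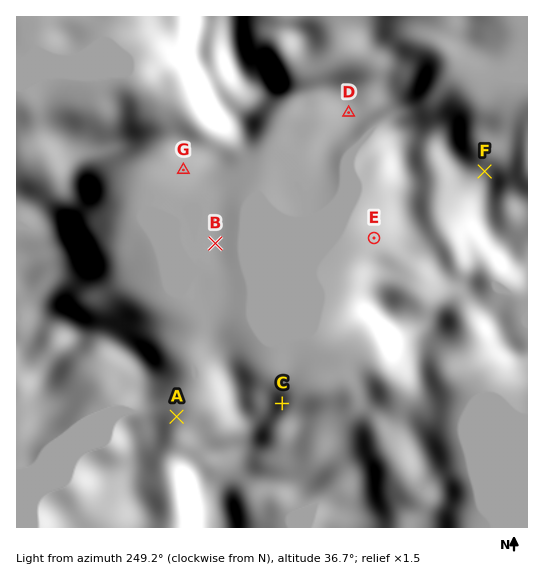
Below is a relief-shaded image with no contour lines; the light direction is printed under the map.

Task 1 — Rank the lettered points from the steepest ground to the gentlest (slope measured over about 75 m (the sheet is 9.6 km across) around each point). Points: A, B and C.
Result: C A B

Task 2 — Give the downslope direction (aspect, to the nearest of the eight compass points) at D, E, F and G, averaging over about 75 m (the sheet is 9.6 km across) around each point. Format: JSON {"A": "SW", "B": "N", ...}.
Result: {"D": "S", "E": "W", "F": "N", "G": "S"}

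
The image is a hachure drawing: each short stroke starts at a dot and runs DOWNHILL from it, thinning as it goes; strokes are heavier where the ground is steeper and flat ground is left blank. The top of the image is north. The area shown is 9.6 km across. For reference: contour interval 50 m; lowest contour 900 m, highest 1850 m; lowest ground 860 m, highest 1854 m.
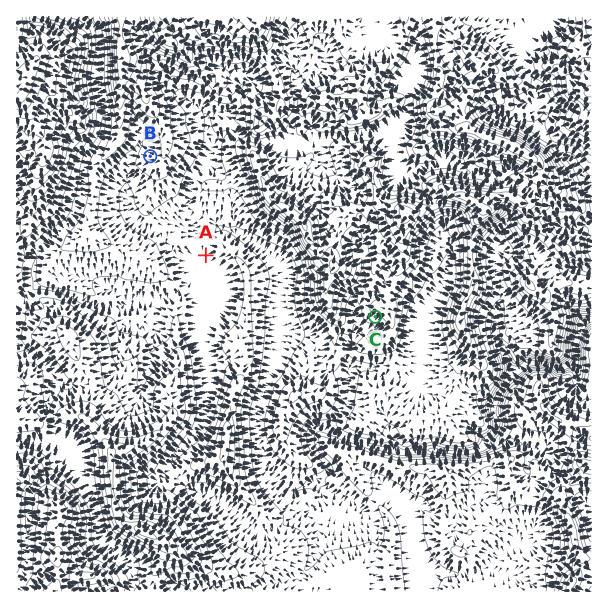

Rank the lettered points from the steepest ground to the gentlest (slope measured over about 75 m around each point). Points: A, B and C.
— C B A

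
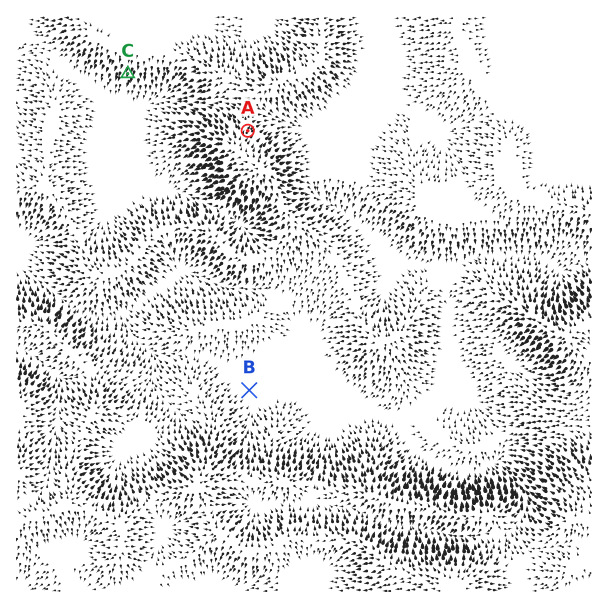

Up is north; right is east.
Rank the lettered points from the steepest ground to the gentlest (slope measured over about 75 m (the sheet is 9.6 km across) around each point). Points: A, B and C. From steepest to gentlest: C A B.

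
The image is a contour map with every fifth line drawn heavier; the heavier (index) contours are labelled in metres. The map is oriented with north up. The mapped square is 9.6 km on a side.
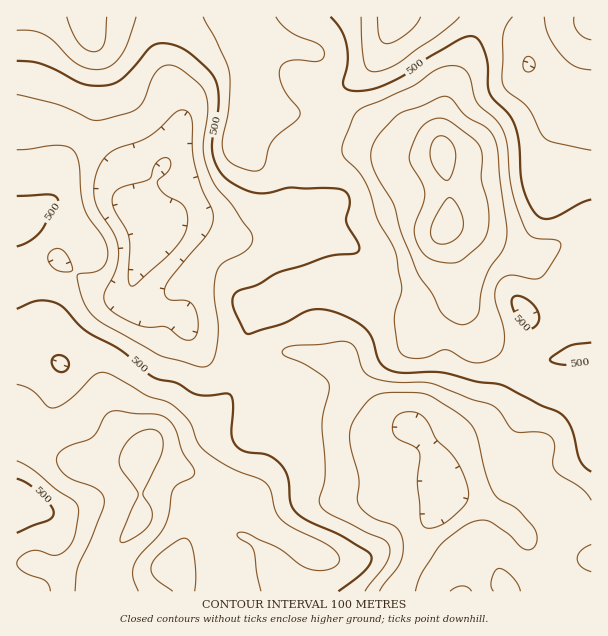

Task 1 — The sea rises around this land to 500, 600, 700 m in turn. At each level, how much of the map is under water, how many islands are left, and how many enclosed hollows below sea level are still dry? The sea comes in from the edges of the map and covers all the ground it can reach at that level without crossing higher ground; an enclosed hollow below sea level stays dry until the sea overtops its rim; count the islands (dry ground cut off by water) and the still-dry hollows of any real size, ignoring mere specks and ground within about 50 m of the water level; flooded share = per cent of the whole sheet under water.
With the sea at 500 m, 49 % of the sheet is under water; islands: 0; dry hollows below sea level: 0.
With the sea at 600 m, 73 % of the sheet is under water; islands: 1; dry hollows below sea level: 0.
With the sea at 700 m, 89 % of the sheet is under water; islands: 1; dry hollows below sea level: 0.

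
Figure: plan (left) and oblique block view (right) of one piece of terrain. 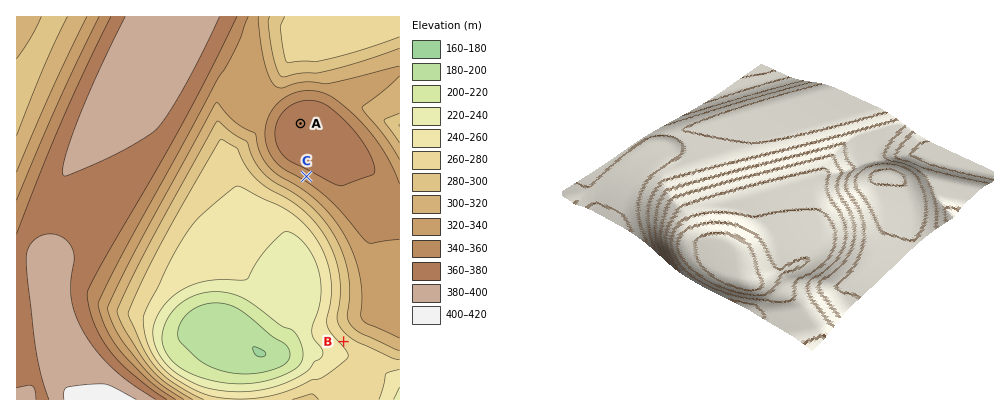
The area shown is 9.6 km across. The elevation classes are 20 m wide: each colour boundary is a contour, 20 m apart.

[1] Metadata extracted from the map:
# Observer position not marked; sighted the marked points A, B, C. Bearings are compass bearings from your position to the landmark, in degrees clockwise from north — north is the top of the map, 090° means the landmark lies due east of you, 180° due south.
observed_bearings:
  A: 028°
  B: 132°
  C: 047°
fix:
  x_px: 236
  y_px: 244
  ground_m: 250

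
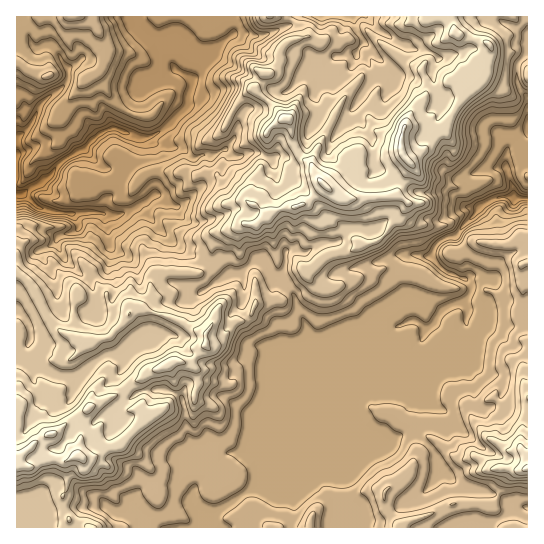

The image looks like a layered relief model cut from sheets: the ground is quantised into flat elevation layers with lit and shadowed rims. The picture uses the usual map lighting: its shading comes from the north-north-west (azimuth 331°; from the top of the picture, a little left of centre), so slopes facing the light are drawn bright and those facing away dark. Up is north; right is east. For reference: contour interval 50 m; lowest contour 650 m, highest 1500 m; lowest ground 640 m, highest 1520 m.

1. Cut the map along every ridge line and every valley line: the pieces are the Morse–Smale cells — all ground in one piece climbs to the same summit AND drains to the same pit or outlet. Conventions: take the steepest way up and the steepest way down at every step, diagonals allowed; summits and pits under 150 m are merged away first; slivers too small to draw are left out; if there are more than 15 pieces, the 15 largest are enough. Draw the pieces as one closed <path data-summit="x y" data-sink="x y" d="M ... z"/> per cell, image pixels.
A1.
<path data-summit="402 153" data-sink="21 194" d="M450 16l-317 0 0 7 16 22 9 8 8 3 11 15 14 8 1 7-4 9-1 14-25 22-13 6-10 0-25-9-9 3-22 18-20 11-14 17-26 17 16 14 23 5 35-1 17 4 11-3 13-8 36 39 35 21 6-7-3-11 7-14 23-9 15 1 25-17 15-1 5-3 7 1 20 16 16 7 14 19 15-4 5-3 12-15 9-6 8-16-9-7-4-1 2-2 2-11 12-16-2-4 12-9 18-20 8-3 9-21 28-30-8-9 0-4 13-8 3-7-1-5-6-5-30-8z"/><path data-summit="527 469" data-sink="514 198" d="M510 196l-13 1-16 8-8 12-18 19-12 3-10 10-1 9 7 9 10 6 18 7 5 7-8 14 4 10-1 11-9 5-11 0-12-6-9 8-9-8-10 0-20 10-8 0-30 24-18 22-43 42-20 47-12 8-5 15-25 18-15 5-3 3 0 7 3 6 317-1 0-69-8-11 1-16 7-24 0-208-13 0z"/><path data-summit="17 458" data-sink="21 194" d="M23 195l-7 0 0 332 71 1-2-3-14-2-7-13-1-15 5-13-3-20 10-6 16 3 12-8 18-4 21-23 15-12 10-5 7 1 19-5 2-2 0-8 4-7-3-16-8-5 17-19 0-12-38-18-31-7 7-2 6-8 3-5-1-16 6-6 14-1 28 2 10-7-35-22-36-39-13 8-11 3-17-4-35 1-23-5z"/><path data-summit="402 153" data-sink="514 198" d="M527 16l-76 1 4 16 30 8 6 5 1 5-3 7-13 8 0 4 8 9-28 30-9 21-8 3-18 20-12 9 2 4-12 16-2 11-2 2 4 1 9 7-8 16-9 6-12 15-20 7-14-19-16-7-12-10-12-7-23 4-25 17-15-1-23 10-7 13 3 11-6 8 12 13 4 0 5-4 12-2 11-10 9-2 17 20-6 6 0 12 8 43 6 10 8 0 10 8 29-1 16-4 29-24 8 0 20-10 10 0 9 8 9-8 12 6 11 0 9-5 1-11-4-10 8-14-5-7-18-7-8-5-9-10 0-5 7-12 7-4 9-1 18-19 8-12 22-9 12 3 13-1z"/><path data-summit="17 458" data-sink="514 198" d="M262 261l-7 0-13 12-12 2-5 4-4 0-11-12-11 6-37-2-5 1-6 6 1 16-9 13-7 2 31 7 38 18 0 12-17 19 3 0 6 8 2 13-4 7 0 8-5 3-16 4-7-1-10 5-39 36-15 3-12 8-16-3-8 4-2 5 3 17-5 13 0 10 8 18 18 5 64 0-20-11 3-22 9-11 29 1 12 8 5 7 5-21 13-24 21-3 9 3 14 0 91-93 2-6-41 4-7-7-11-1-3-3-11-50 0-12 6-6z"/><path data-summit="70 17" data-sink="21 194" d="M131 16l-115 1 1 178 5 0 27-18 14-17 20-11 22-18 9-3 25 9 10 0 13-6 25-22 1-14 4-9-1-7-14-8-11-15-8-3-9-8-16-22z"/><path data-summit="402 153" data-sink="514 198" d="M285 423l-32 32-14 0-8-3-22 3-13 24-5 21-5-7-12-8-29-1-9 11-3 22 21 11 56 0-2-13 3-3 15-5 21-15 5-6 4-12 12-8 16-37z"/><path data-summit="527 469" data-sink="21 194" d="M527 408l-7 30 0 9 7 10z"/>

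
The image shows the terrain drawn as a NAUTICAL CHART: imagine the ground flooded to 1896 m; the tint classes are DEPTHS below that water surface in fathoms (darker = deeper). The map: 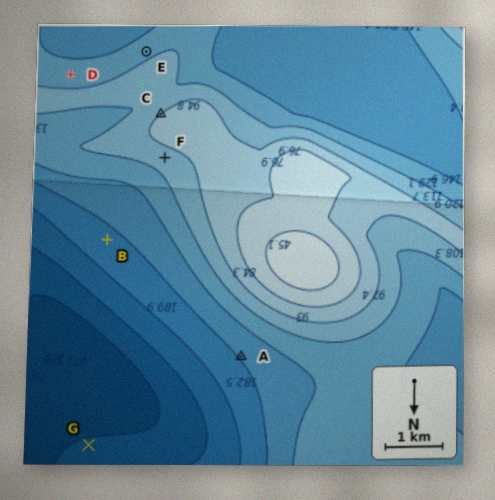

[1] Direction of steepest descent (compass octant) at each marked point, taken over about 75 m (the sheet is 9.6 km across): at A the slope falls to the NE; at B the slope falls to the NE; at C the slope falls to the SE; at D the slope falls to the S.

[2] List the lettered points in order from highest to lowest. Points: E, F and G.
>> F E G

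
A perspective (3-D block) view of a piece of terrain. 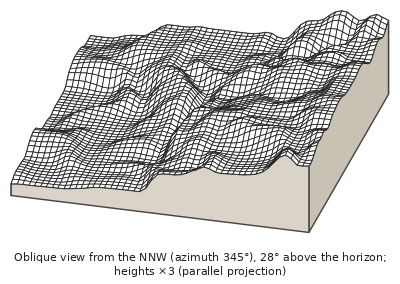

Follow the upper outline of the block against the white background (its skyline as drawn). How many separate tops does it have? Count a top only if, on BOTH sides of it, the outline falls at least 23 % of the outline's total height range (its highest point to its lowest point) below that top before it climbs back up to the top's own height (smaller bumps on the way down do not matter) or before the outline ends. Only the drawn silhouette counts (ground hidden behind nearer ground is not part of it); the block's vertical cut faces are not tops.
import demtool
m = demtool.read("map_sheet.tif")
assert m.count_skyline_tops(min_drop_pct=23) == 0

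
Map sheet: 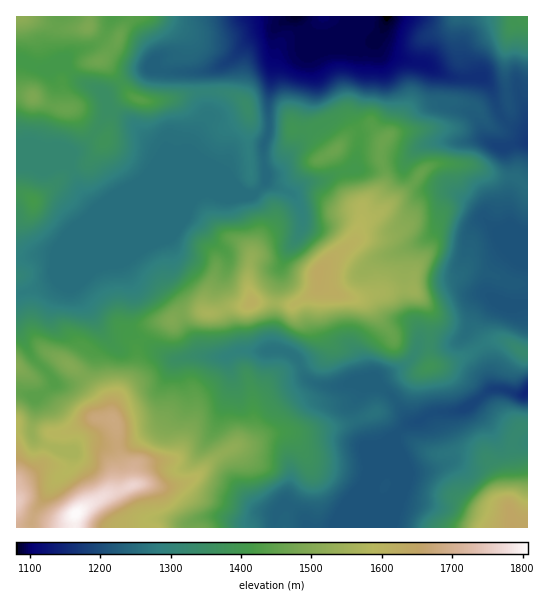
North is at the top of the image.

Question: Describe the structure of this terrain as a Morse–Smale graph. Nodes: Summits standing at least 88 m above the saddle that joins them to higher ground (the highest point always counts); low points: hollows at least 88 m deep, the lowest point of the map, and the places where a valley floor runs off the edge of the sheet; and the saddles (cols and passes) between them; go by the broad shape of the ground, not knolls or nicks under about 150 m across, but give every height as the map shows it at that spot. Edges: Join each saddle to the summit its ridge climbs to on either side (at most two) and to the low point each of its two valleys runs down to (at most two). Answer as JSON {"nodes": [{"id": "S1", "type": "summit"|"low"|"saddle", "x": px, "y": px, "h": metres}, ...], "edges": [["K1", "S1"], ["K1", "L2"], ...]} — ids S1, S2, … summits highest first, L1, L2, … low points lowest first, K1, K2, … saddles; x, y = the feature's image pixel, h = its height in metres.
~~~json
{"nodes": [
{"id": "S1", "type": "summit", "x": 75, "y": 514, "h": 1808},
{"id": "S2", "type": "summit", "x": 513, "y": 527, "h": 1647},
{"id": "S3", "type": "summit", "x": 319, "y": 273, "h": 1632},
{"id": "S4", "type": "summit", "x": 17, "y": 18, "h": 1519},
{"id": "S5", "type": "summit", "x": 526, "y": 19, "h": 1397},
{"id": "L1", "type": "low", "x": 387, "y": 17, "h": 1080},
{"id": "L2", "type": "low", "x": 526, "y": 393, "h": 1148},
{"id": "K1", "type": "saddle", "x": 141, "y": 341, "h": 1416},
{"id": "K2", "type": "saddle", "x": 429, "y": 345, "h": 1344},
{"id": "K3", "type": "saddle", "x": 17, "y": 294, "h": 1282},
{"id": "K4", "type": "saddle", "x": 479, "y": 346, "h": 1276},
{"id": "K5", "type": "saddle", "x": 399, "y": 433, "h": 1212},
{"id": "K6", "type": "saddle", "x": 502, "y": 118, "h": 1196}],
"edges": [["K1", "S1"], ["K1", "S3"], ["K1", "L1"], ["K1", "L2"], ["K2", "S1"], ["K2", "S3"], ["K2", "L1"], ["K2", "L2"], ["K3", "S1"], ["K3", "S4"], ["K3", "L1"], ["K4", "S1"], ["K4", "L1"], ["K4", "L2"], ["K5", "S1"], ["K5", "S2"], ["K5", "L2"], ["K6", "S3"], ["K6", "S5"], ["K6", "L1"]]}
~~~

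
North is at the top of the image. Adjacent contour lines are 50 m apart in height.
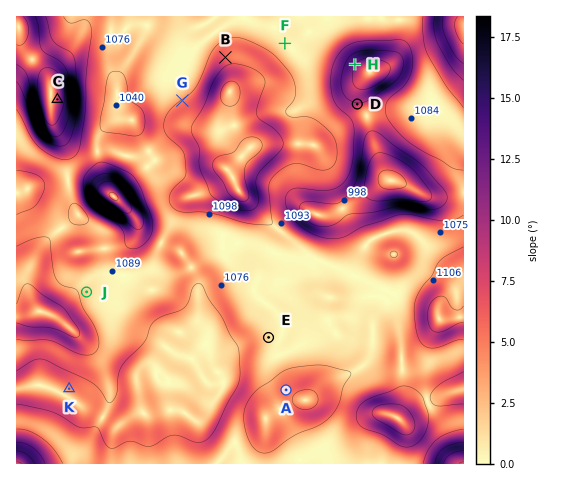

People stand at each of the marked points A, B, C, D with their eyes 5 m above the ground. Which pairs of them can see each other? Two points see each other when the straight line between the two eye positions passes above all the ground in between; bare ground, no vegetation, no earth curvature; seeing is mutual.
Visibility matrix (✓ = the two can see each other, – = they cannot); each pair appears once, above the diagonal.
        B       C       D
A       –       ✓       –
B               ✓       –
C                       –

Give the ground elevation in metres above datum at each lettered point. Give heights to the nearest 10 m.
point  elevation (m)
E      1090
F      1090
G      1100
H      950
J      1090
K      1020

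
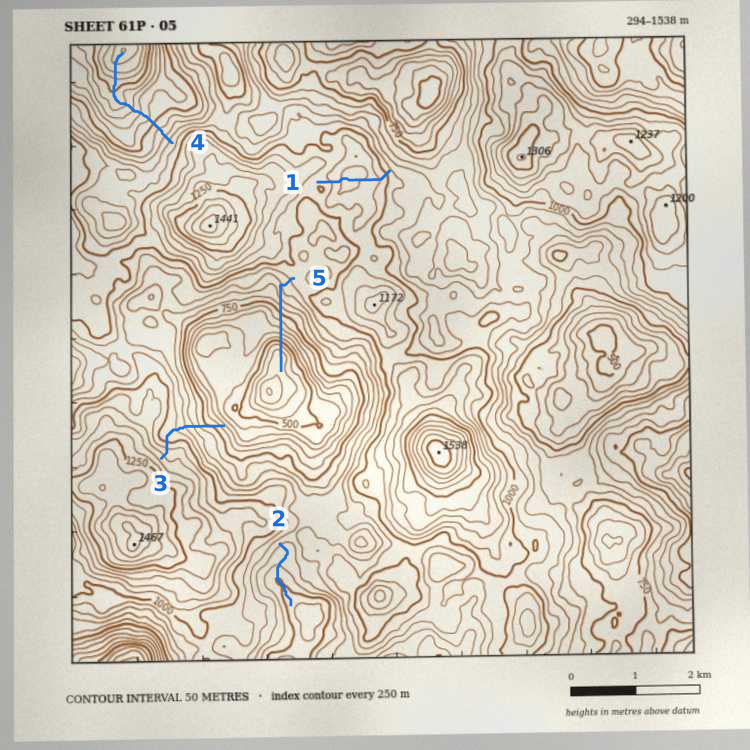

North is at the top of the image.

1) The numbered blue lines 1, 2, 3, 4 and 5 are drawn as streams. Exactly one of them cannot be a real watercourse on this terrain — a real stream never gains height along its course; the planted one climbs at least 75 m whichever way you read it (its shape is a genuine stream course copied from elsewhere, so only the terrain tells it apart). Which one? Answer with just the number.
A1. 1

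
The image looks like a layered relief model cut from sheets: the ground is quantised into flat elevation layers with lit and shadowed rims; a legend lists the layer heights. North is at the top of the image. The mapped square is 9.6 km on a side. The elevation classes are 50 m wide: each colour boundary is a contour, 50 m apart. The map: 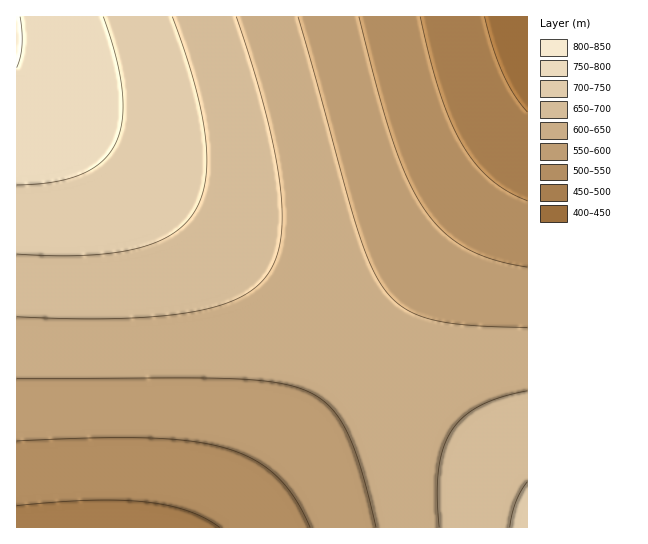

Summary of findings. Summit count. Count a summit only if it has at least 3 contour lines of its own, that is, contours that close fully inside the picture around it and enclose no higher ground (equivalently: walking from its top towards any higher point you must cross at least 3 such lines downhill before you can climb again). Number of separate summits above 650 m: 0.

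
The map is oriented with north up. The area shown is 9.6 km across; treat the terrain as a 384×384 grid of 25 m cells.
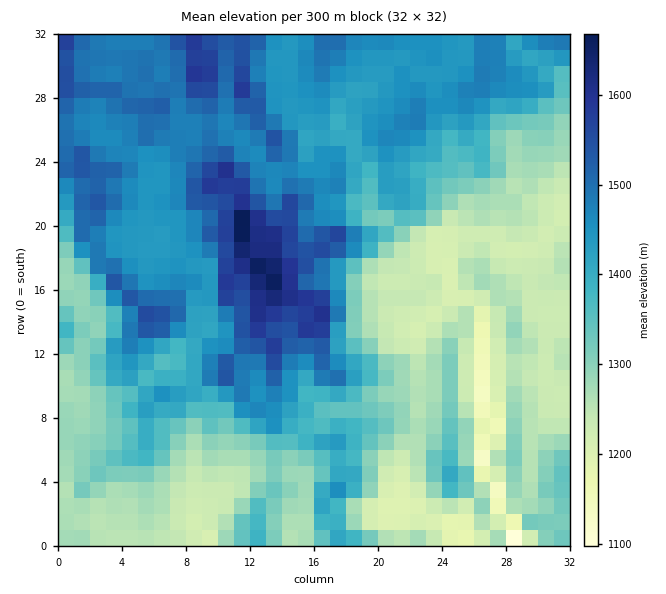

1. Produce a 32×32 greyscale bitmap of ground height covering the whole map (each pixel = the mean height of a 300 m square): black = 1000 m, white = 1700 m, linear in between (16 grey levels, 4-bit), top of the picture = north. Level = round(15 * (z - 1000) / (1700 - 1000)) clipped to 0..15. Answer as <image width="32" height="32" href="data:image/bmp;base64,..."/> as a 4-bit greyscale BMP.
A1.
<image width="32" height="32" href="data:image/bmp;base64,Qk12AgAAAAAAAHYAAAAoAAAAIAAAACAAAAABAAQAAAAAAAACAAATCwAAEwsAABAAAAAAAAAAAAAAABEREQAiIiIAMzMzAERERABVVVUAZmZmAHd3dwCIiIgAmZmZAKqqqgC7u7sAzMzMAN3d3QDu7u4A////AGZVVVVUZ4dmeYdlZURWJXdmVmZVVWeHZohlRFREZUd3ZmZmZVVWh2aYZURFVWNmZ2dmZmVVVXdmmoZEVodjZndmd3dmVVVnZnmXVFeXRWV3ZneIdlZmZ2eJhlVnhjZ2Z2Z3iYdmZniImYdmZoY0dWZmZ3mHZ3iamIiIdmZ2Q2VVZmeJmYiKqpiHd3ZWdTRmVWZniamZmqqoiYdmZnU0ZVVmeZiImsqrqauYdlZ1NWVVZomZiJq6rKq6mGZWdTVVVXZ5qpiaq8y7uYdVVmU1ZlWHaKu6mazczcl2VVVmRWVVdmisy5ms3czadlVVVkVlVWZ6u7uZzN3dynZVVURWZVVmm7qqqdzu27l1VVVFZlVVZ6upqpnN7ty5dlVURmVVVnqqmZmqzt3My6hlVFVVVVWLqpmaq87dy8yphlVVVVVVm7qZmqvO3Mqqh3iGVWVlVZu7qqq8zcvLqoeZl2ZmZVWruqqqzcy6uqqYmZh3ZlZVu7uqqrzbqqqqmJmIh4dmZbuqqqqruqupqpmpmYiHZma6qquqq6qsqZmaqqmJh2Z2uqqruqurupmYmqqpmZd3drqru7q7q7qZqZmqqqqpmYfLu7q7zL26mqmZmqqqqqqYy6q7q9y8qpqqmZqZmqqpmMu6u6vMvKmauqmZqpmqmZnLqqq83Ly6mruqqqqZqpqq"/>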